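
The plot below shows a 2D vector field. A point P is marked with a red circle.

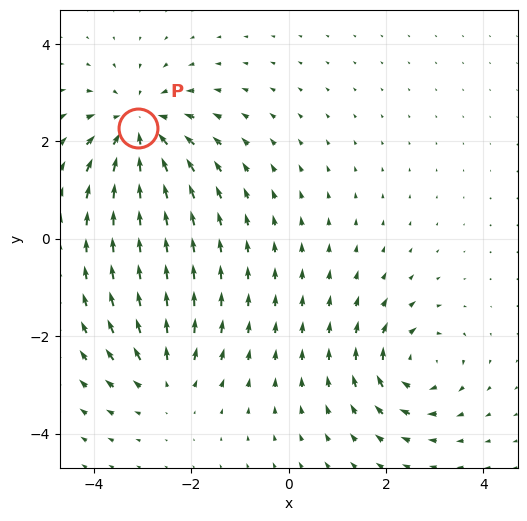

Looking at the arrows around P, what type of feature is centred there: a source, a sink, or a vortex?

sink

At P (-3.1, 2.3) the arrows converge inward. Divergence about -4, curl ≈0 — negative divergence with near-zero curl is a sink.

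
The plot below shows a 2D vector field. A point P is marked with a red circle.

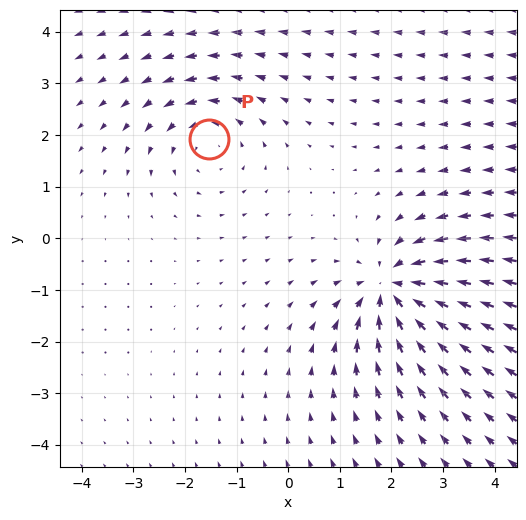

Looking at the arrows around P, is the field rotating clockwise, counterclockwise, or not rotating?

Near P at (-1.5, 1.9) the arrows circulate counterclockwise. The curl (z-component) there is about +3; positive curl means counterclockwise rotation.

counterclockwise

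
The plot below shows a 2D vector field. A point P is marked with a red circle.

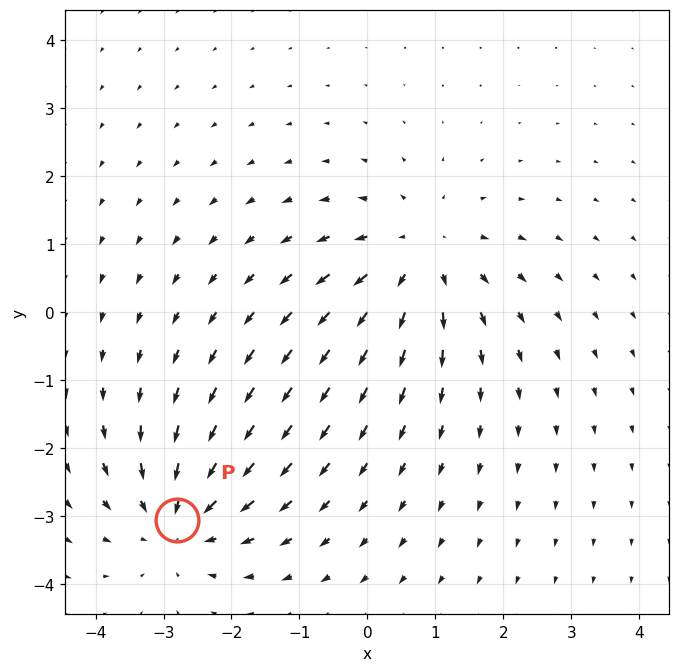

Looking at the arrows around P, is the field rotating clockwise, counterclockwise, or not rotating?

Near P at (-2.8, -3.1) the arrows show no circulation. The curl there is ≈0.

not rotating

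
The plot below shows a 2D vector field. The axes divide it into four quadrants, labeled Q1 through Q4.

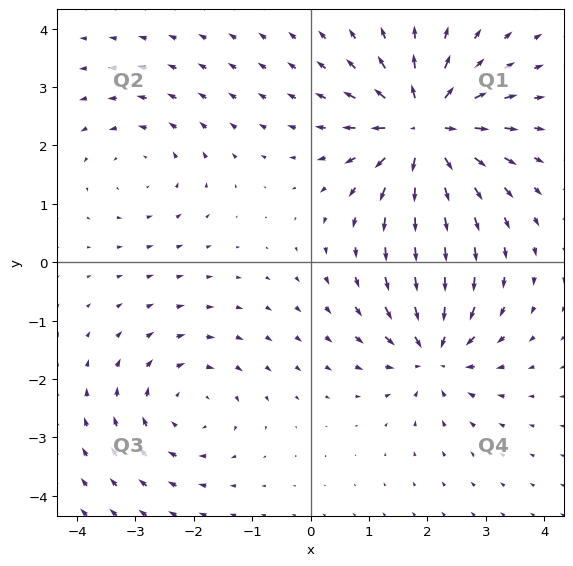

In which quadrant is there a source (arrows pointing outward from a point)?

The source sits at approximately (1.9, 2.3), which lies in quadrant Q1. The divergence there is about +7, positive as expected for a source.

Q1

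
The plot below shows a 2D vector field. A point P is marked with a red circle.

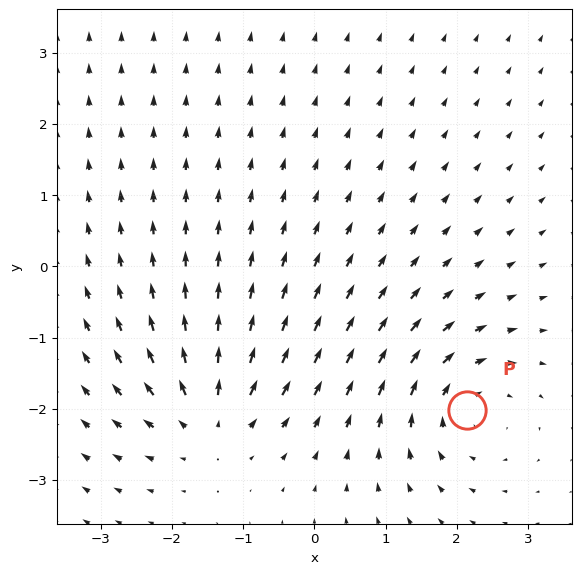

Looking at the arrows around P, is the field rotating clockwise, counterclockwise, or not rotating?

Near P at (2.1, -2.0) the arrows circulate clockwise. The curl (z-component) there is about -4; negative curl means clockwise rotation.

clockwise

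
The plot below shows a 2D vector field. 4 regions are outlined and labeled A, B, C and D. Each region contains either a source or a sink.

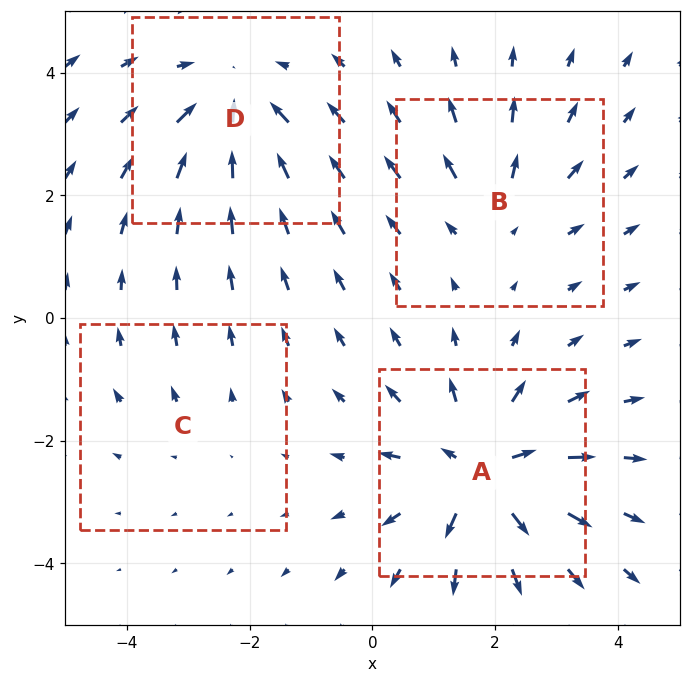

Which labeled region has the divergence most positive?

A

Divergence at each region's feature centre — A: about +7, B: about +3, C: about +2, D: about -5. Region A is most positive.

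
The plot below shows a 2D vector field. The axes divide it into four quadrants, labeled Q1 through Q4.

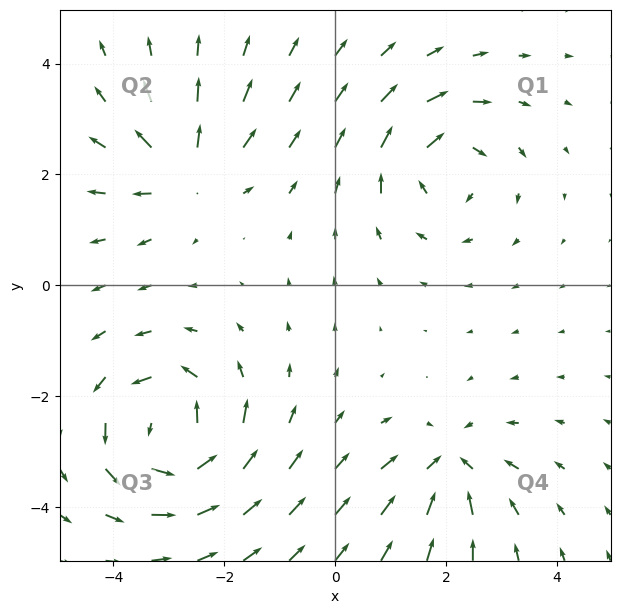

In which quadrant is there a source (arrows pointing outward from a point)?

The source sits at approximately (-2.7, 2.0), which lies in quadrant Q2. The divergence there is about +4, positive as expected for a source.

Q2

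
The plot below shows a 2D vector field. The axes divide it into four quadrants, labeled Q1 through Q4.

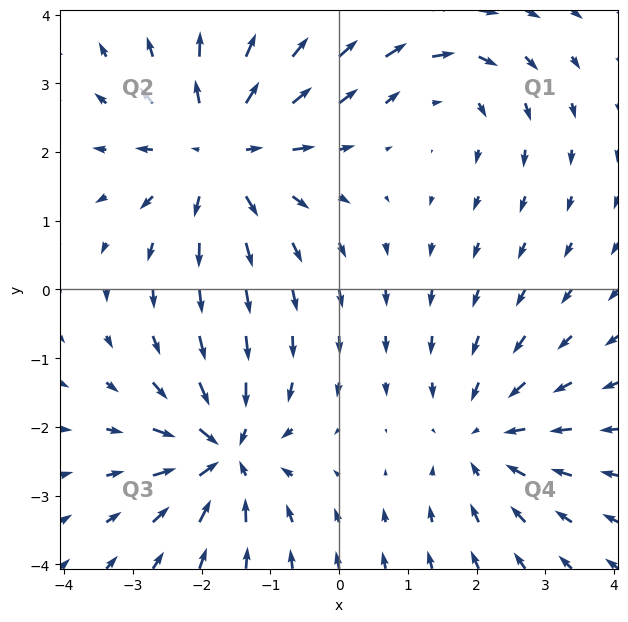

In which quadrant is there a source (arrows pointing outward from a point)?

The source sits at approximately (-1.7, 2.0), which lies in quadrant Q2. The divergence there is about +5, positive as expected for a source.

Q2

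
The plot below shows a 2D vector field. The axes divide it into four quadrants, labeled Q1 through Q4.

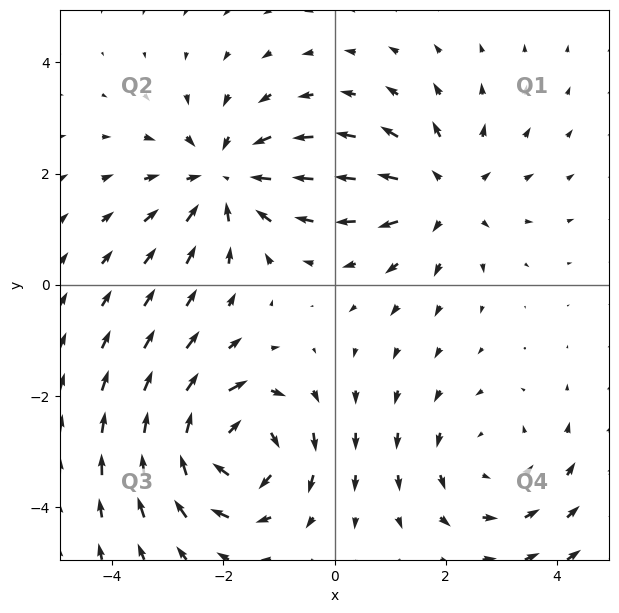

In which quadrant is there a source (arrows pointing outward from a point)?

Q1

The source sits at approximately (2.0, 1.6), which lies in quadrant Q1. The divergence there is about +3, positive as expected for a source.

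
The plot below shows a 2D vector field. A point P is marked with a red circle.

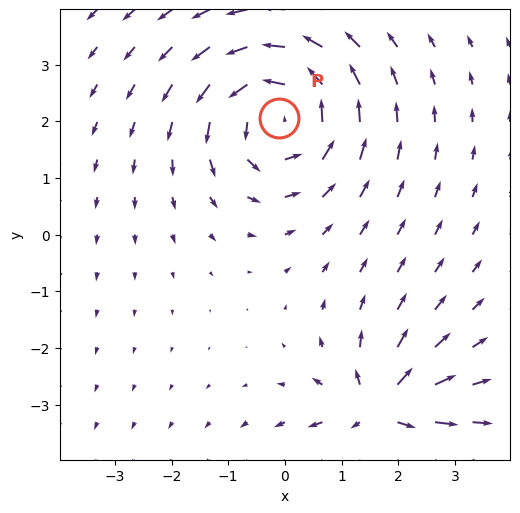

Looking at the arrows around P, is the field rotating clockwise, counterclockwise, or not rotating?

Near P at (-0.1, 2.1) the arrows circulate counterclockwise. The curl (z-component) there is about +5; positive curl means counterclockwise rotation.

counterclockwise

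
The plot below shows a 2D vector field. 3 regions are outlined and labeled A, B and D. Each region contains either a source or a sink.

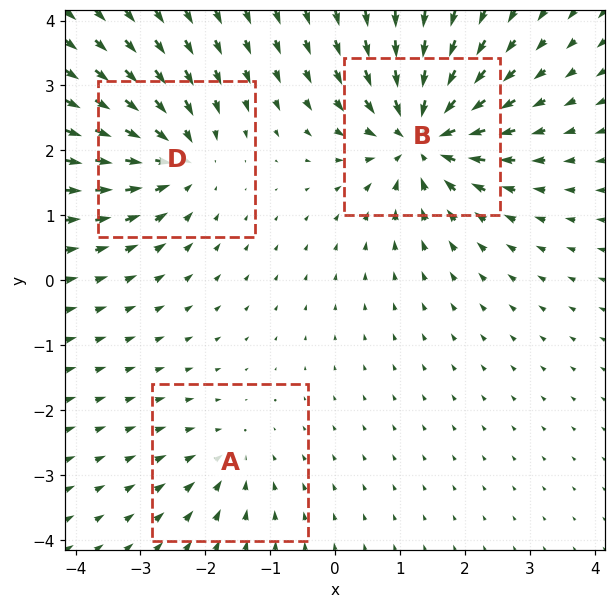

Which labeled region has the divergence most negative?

Divergence at each region's feature centre — A: about -2, B: about -6, D: about -4. Region B is most negative.

B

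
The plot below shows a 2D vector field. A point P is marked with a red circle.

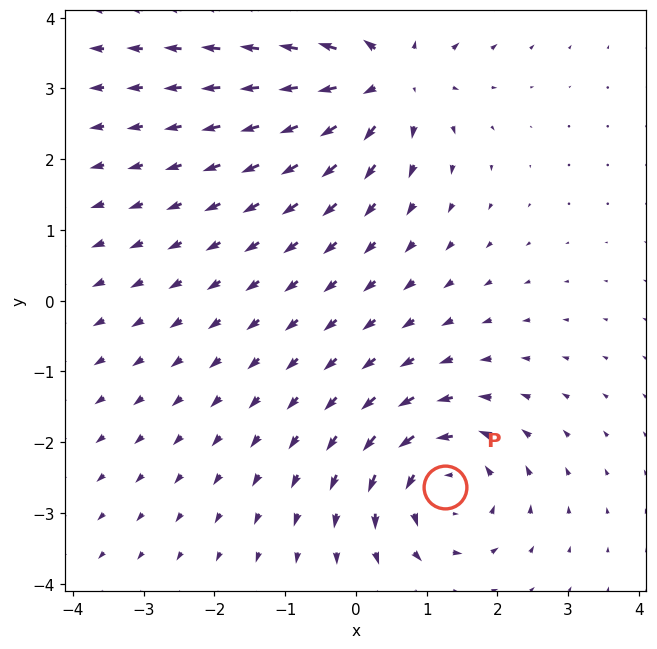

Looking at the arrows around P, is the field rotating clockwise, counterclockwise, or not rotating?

counterclockwise

Near P at (1.3, -2.6) the arrows circulate counterclockwise. The curl (z-component) there is about +3; positive curl means counterclockwise rotation.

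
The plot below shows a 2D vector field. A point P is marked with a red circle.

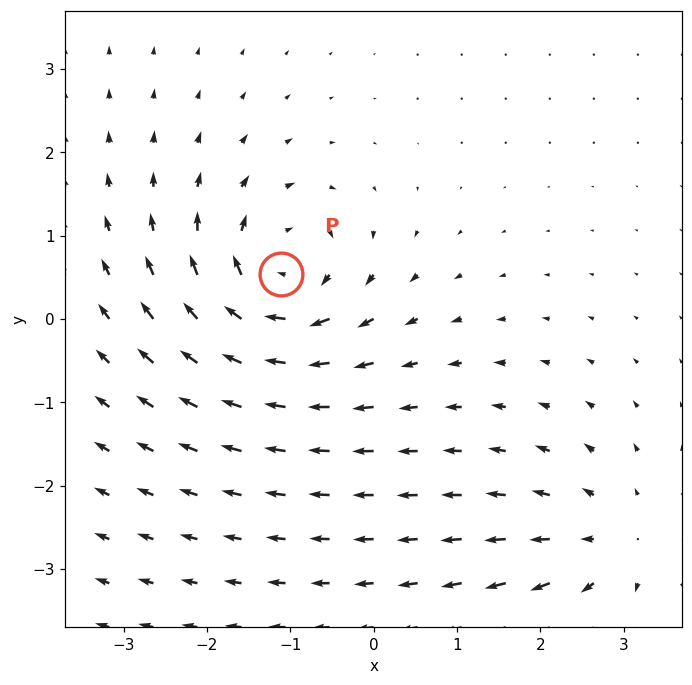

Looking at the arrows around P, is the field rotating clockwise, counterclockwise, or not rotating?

Near P at (-1.1, 0.5) the arrows circulate clockwise. The curl (z-component) there is about -7; negative curl means clockwise rotation.

clockwise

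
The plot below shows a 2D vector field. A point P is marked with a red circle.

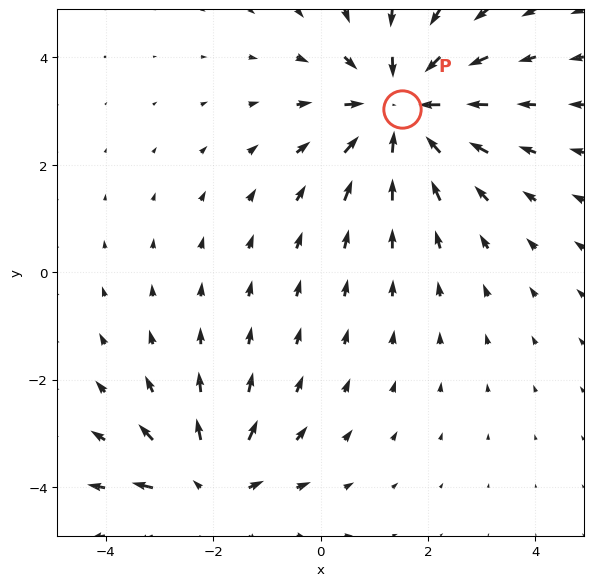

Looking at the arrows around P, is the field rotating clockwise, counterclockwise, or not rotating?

not rotating

Near P at (1.5, 3.0) the arrows show no circulation. The curl there is ≈0.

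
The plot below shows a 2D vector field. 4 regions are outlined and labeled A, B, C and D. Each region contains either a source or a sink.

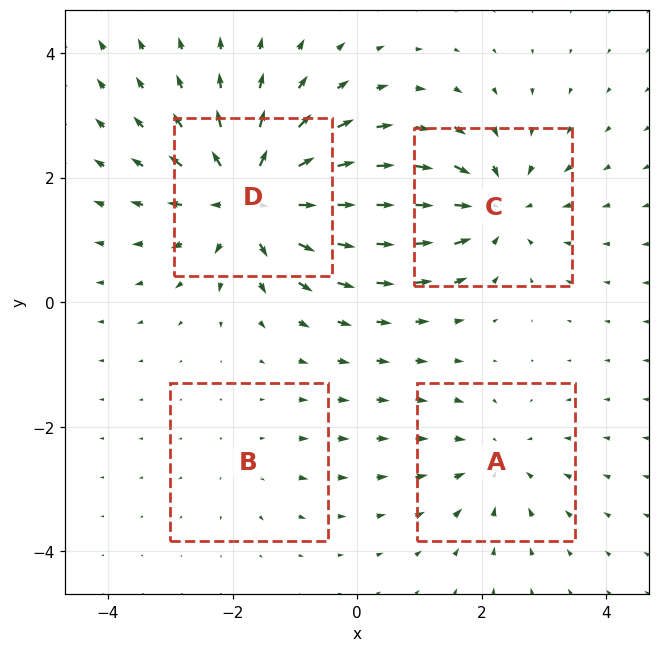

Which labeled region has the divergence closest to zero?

Divergence at each region's feature centre — A: about -3, B: about +2, C: about -5, D: about +7. Region B is closest to zero.

B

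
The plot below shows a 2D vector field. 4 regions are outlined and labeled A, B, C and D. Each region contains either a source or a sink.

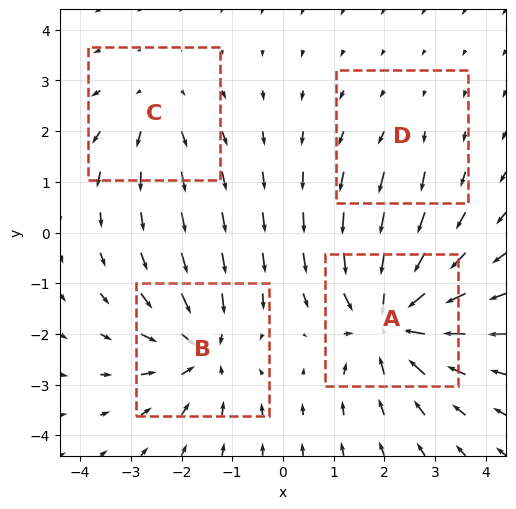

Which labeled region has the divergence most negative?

Divergence at each region's feature centre — A: about -8, B: about -5, C: about +3, D: about +2. Region A is most negative.

A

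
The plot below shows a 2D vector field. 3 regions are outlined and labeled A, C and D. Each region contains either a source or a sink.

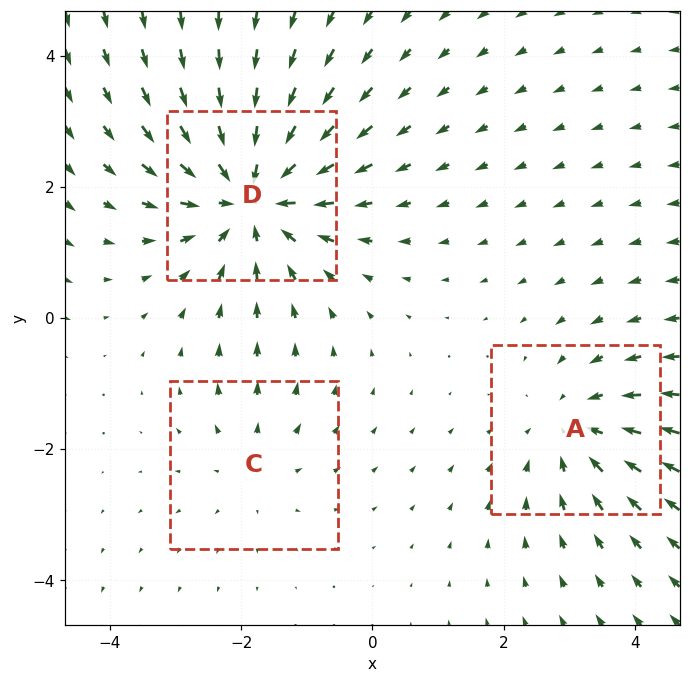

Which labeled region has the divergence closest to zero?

C

Divergence at each region's feature centre — A: about -3, C: about +2, D: about -5. Region C is closest to zero.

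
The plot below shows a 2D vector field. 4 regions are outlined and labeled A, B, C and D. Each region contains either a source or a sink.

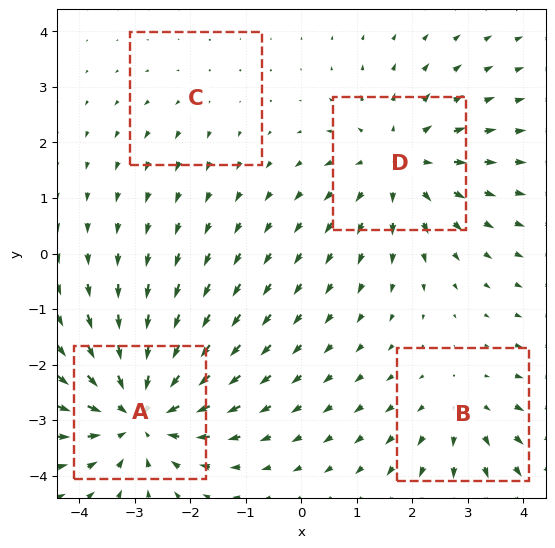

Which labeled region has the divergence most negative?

A

Divergence at each region's feature centre — A: about -6, B: about +3, C: about +2, D: about +5. Region A is most negative.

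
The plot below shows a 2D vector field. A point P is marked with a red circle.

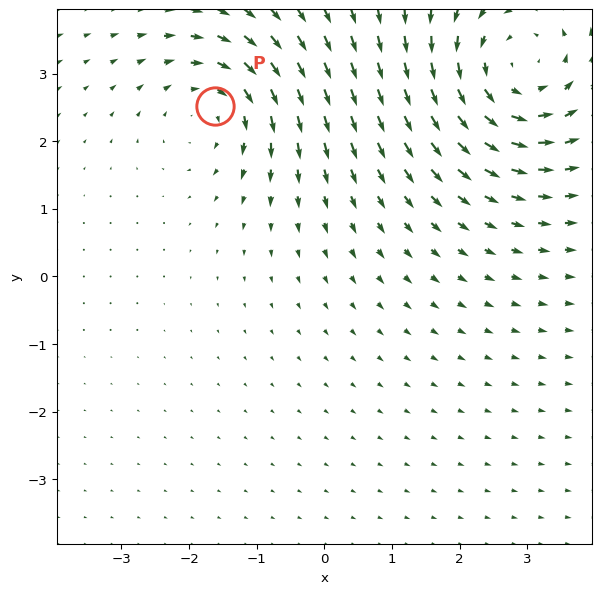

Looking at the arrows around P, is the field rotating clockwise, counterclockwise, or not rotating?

Near P at (-1.6, 2.5) the arrows circulate clockwise. The curl (z-component) there is about -3; negative curl means clockwise rotation.

clockwise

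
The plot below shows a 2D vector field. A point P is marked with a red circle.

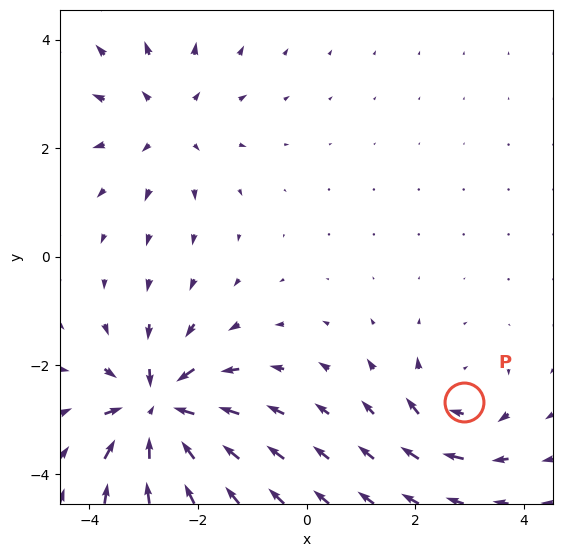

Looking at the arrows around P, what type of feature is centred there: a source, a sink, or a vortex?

vortex

At P (2.9, -2.7) the arrows circulate clockwise. Divergence ≈0, curl about -4 — near-zero divergence with nonzero curl is a vortex.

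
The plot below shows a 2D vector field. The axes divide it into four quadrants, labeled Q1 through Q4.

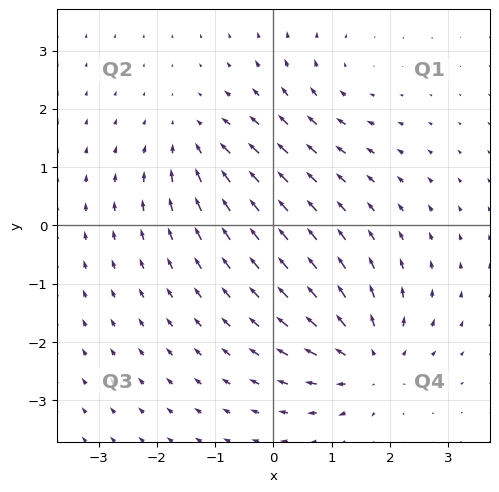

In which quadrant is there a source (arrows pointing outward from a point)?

The source sits at approximately (1.7, -2.3), which lies in quadrant Q4. The divergence there is about +5, positive as expected for a source.

Q4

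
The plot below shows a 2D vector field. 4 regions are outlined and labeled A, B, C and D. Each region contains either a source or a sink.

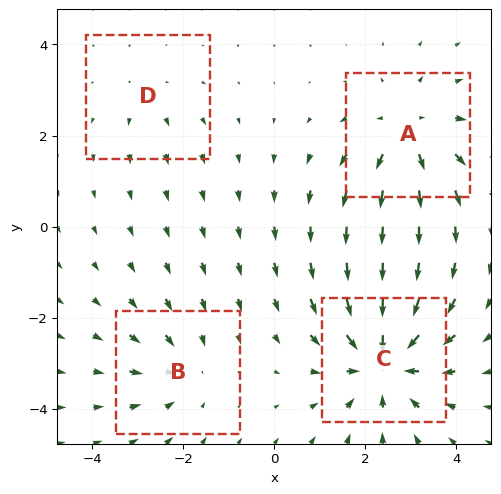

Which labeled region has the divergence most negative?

C

Divergence at each region's feature centre — A: about +4, B: about -3, C: about -6, D: about +2. Region C is most negative.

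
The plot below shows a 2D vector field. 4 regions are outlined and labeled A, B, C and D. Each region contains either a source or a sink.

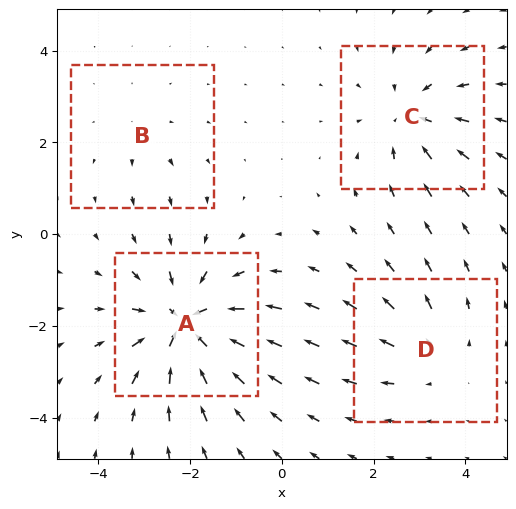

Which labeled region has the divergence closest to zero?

B

Divergence at each region's feature centre — A: about -7, B: about +2, C: about -5, D: about +3. Region B is closest to zero.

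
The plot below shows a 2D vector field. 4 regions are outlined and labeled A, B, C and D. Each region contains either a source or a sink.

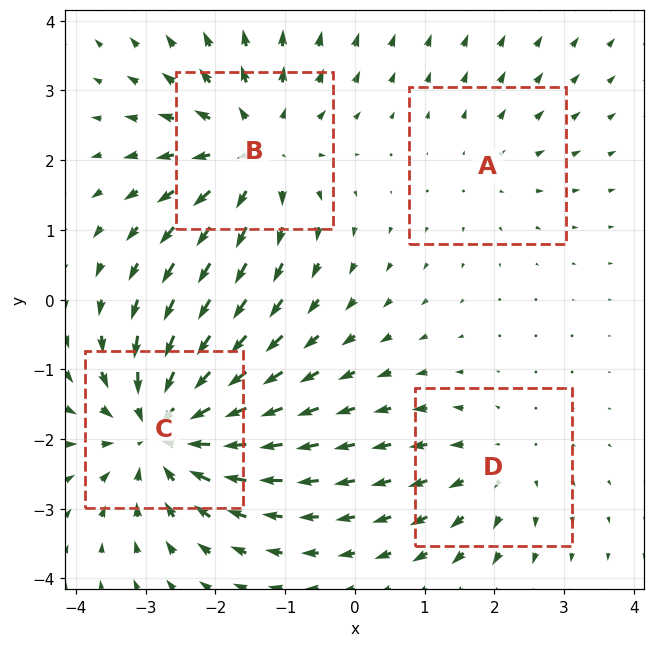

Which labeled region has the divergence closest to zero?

Divergence at each region's feature centre — A: about +2, B: about +5, C: about -6, D: about +3. Region A is closest to zero.

A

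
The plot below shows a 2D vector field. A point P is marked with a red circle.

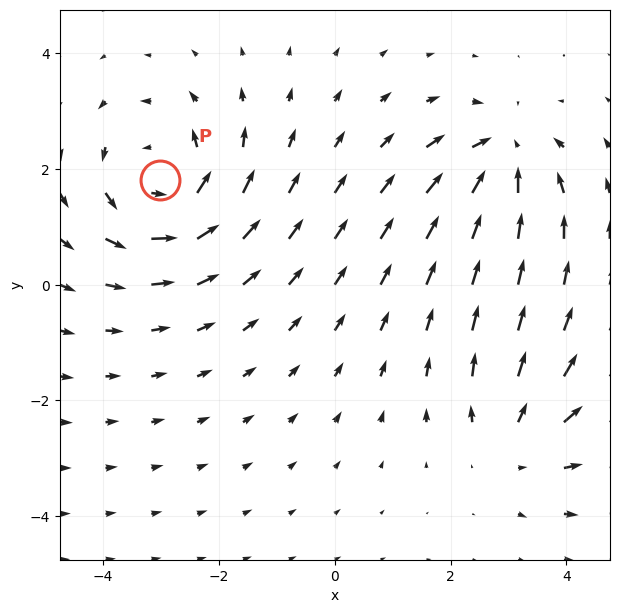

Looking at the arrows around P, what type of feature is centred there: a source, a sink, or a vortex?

At P (-3.0, 1.8) the arrows circulate counterclockwise. Divergence ≈0, curl about +4 — near-zero divergence with nonzero curl is a vortex.

vortex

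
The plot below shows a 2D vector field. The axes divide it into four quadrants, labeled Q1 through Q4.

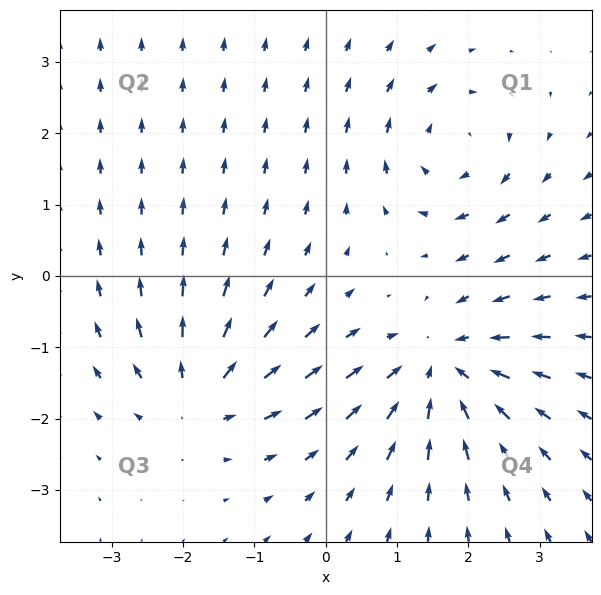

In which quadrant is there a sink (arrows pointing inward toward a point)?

The sink sits at approximately (1.6, -1.3), which lies in quadrant Q4. The divergence there is about -4, negative as expected for a sink.

Q4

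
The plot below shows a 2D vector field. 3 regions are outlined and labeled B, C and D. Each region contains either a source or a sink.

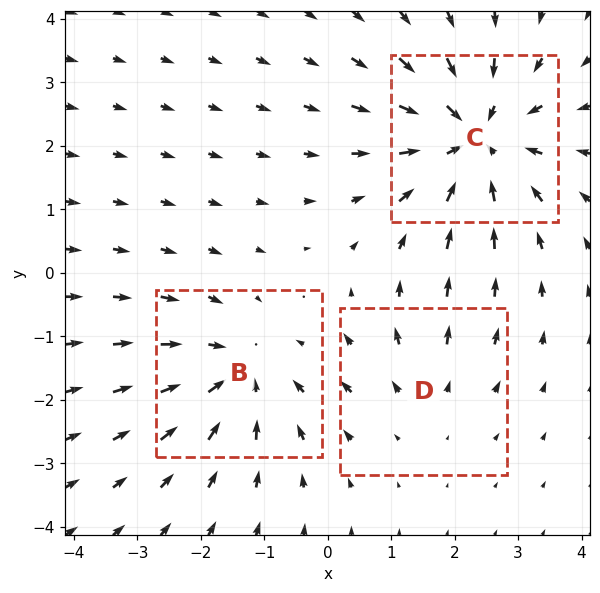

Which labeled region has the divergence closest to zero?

D

Divergence at each region's feature centre — B: about -3, C: about -4, D: about +2. Region D is closest to zero.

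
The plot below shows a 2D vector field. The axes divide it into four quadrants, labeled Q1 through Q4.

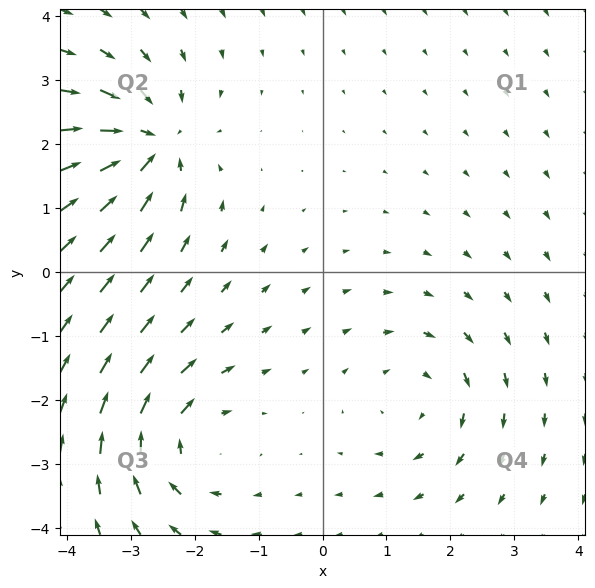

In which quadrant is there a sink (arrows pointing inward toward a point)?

Q2

The sink sits at approximately (-2.7, 2.0), which lies in quadrant Q2. The divergence there is about -6, negative as expected for a sink.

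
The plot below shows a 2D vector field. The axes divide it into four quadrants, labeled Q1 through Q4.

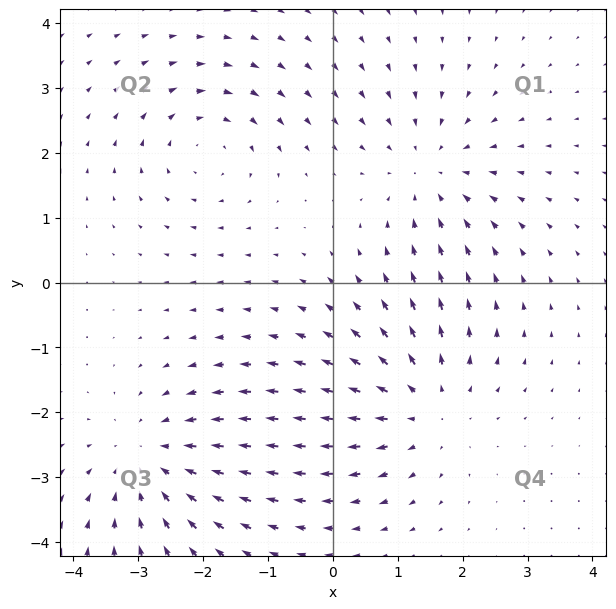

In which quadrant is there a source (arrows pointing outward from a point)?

Q4

The source sits at approximately (1.4, -1.9), which lies in quadrant Q4. The divergence there is about +4, positive as expected for a source.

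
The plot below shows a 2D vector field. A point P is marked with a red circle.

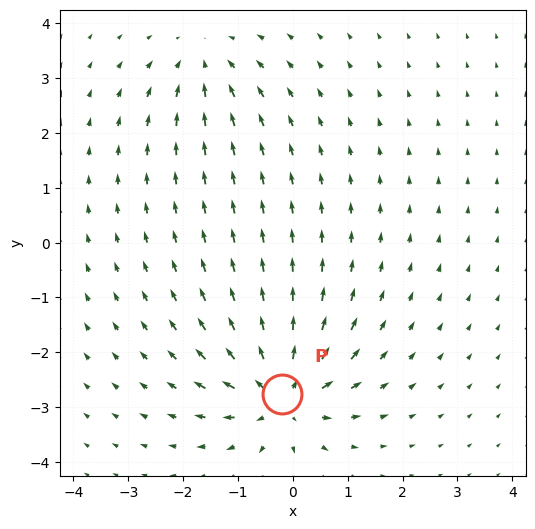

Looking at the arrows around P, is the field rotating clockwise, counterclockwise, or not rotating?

Near P at (-0.2, -2.8) the arrows show no circulation. The curl there is ≈0.

not rotating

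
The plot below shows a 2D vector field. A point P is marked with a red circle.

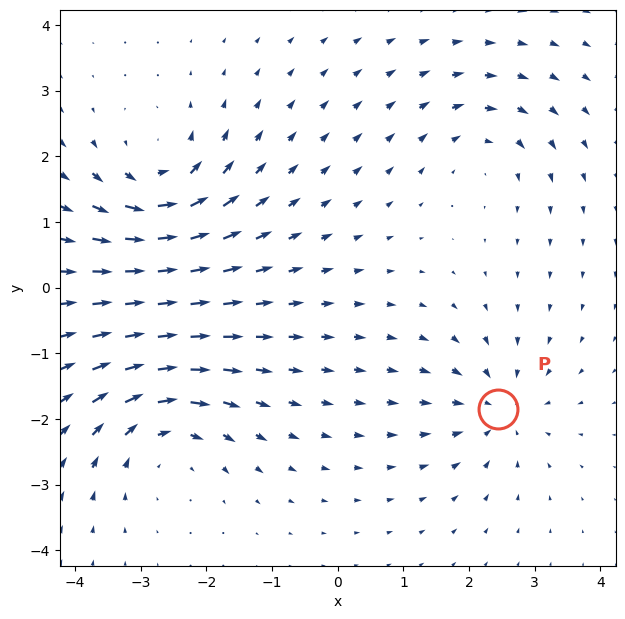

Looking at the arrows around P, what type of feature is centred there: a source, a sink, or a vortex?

At P (2.4, -1.8) the arrows converge inward. Divergence about -4, curl ≈0 — negative divergence with near-zero curl is a sink.

sink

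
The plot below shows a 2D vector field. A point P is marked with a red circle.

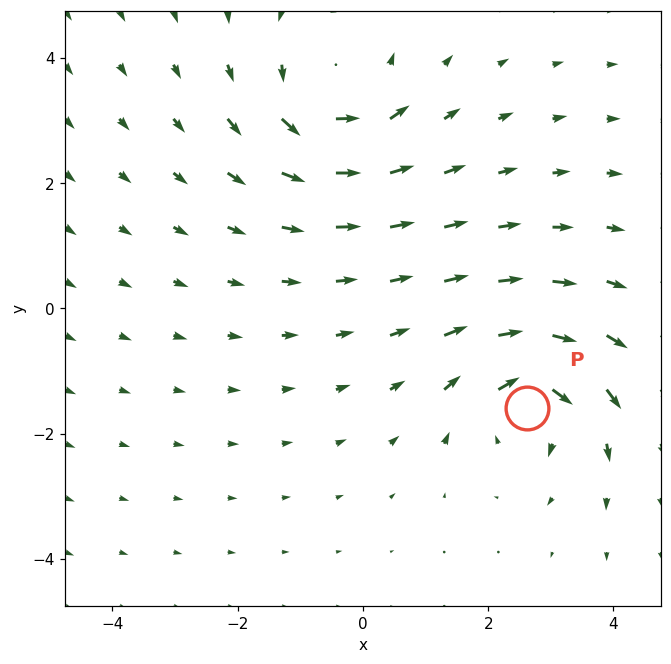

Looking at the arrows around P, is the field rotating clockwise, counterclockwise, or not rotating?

clockwise

Near P at (2.6, -1.6) the arrows circulate clockwise. The curl (z-component) there is about -5; negative curl means clockwise rotation.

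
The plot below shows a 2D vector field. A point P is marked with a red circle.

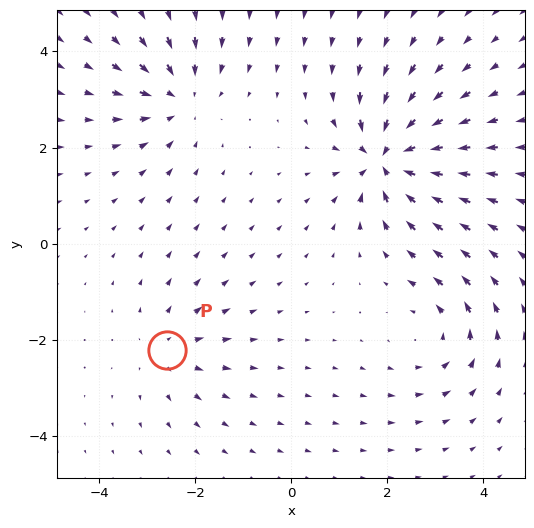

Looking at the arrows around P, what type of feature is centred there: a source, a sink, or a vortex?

source

At P (-2.6, -2.2) the arrows spread outward. Divergence about +3, curl ≈0 — positive divergence with near-zero curl is a source.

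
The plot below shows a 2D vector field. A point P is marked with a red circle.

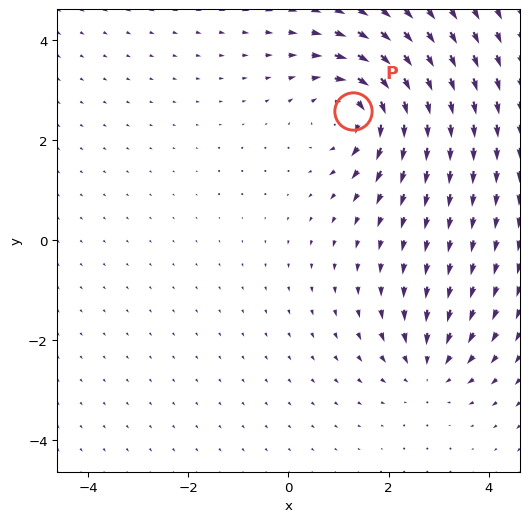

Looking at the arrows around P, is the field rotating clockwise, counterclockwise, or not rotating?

Near P at (1.3, 2.6) the arrows circulate clockwise. The curl (z-component) there is about -5; negative curl means clockwise rotation.

clockwise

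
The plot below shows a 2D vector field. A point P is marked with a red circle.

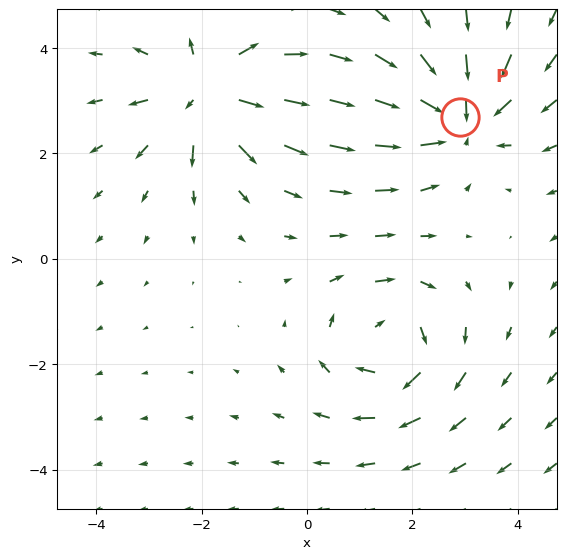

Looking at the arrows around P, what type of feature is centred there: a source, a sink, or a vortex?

At P (2.9, 2.7) the arrows converge inward. Divergence about -5, curl ≈0 — negative divergence with near-zero curl is a sink.

sink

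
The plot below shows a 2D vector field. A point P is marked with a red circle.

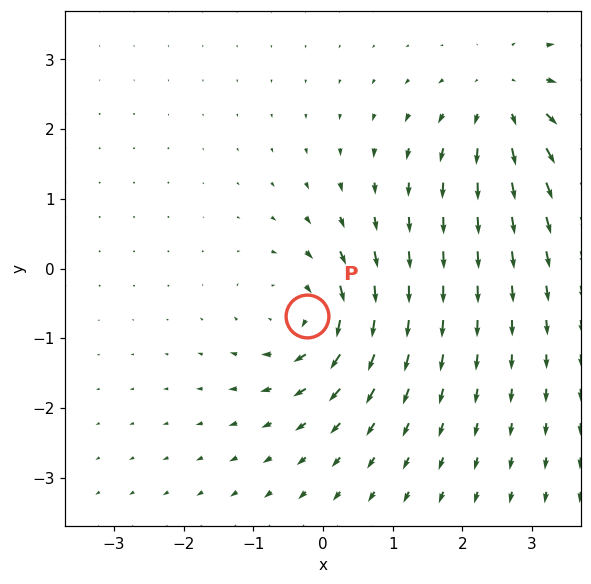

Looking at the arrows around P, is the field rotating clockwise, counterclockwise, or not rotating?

clockwise

Near P at (-0.2, -0.7) the arrows circulate clockwise. The curl (z-component) there is about -4; negative curl means clockwise rotation.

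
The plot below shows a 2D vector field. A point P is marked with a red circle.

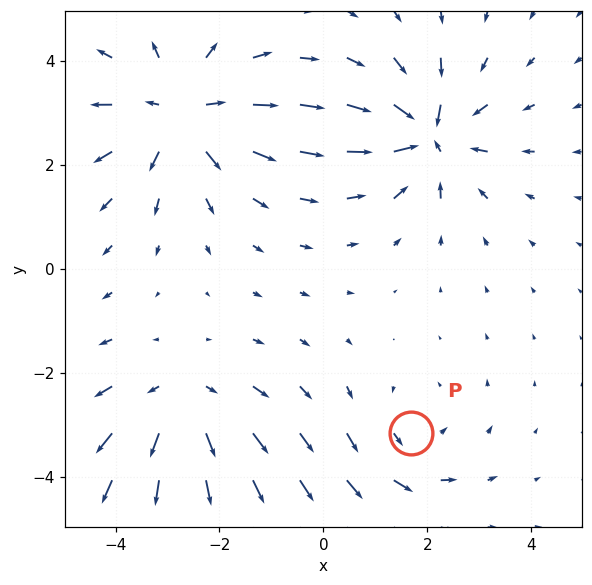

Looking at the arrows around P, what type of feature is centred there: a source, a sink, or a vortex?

At P (1.7, -3.2) the arrows circulate counterclockwise. Divergence ≈0, curl about +2 — near-zero divergence with nonzero curl is a vortex.

vortex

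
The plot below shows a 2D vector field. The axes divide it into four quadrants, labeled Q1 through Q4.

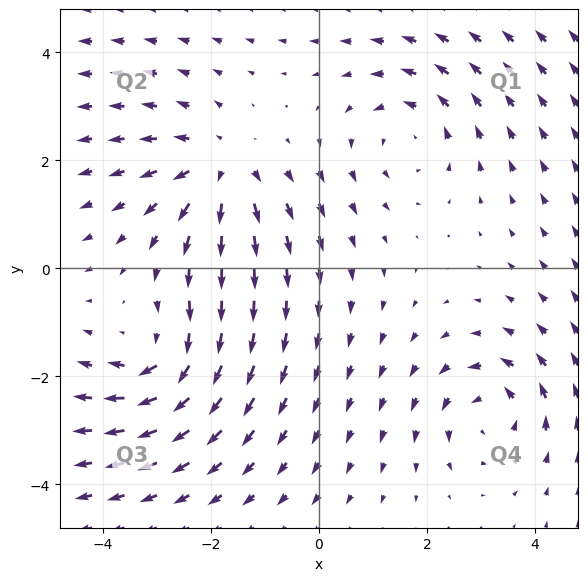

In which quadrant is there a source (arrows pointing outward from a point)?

The source sits at approximately (-1.8, 1.9), which lies in quadrant Q2. The divergence there is about +3, positive as expected for a source.

Q2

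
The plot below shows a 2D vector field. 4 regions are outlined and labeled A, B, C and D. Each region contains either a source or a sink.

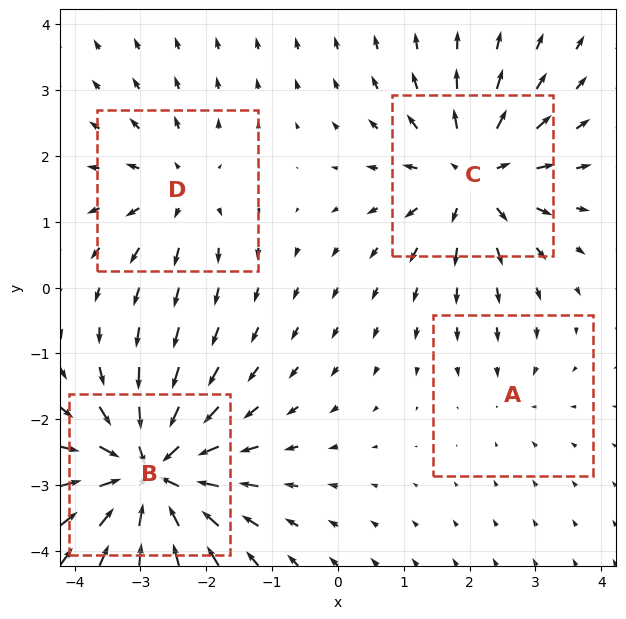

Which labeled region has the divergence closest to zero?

Divergence at each region's feature centre — A: about -2, B: about -8, C: about +6, D: about +4. Region A is closest to zero.

A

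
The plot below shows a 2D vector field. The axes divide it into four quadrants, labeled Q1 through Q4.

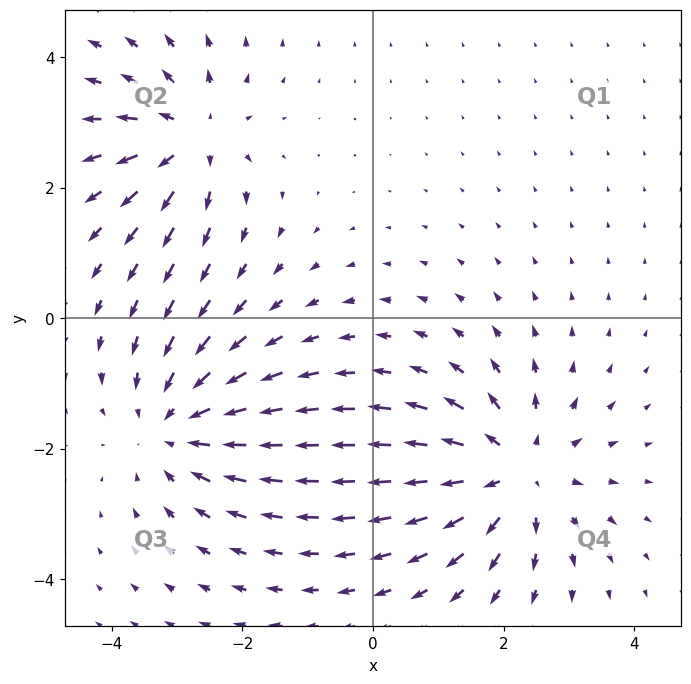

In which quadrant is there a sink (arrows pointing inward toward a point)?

Q3

The sink sits at approximately (-3.0, -1.7), which lies in quadrant Q3. The divergence there is about -3, negative as expected for a sink.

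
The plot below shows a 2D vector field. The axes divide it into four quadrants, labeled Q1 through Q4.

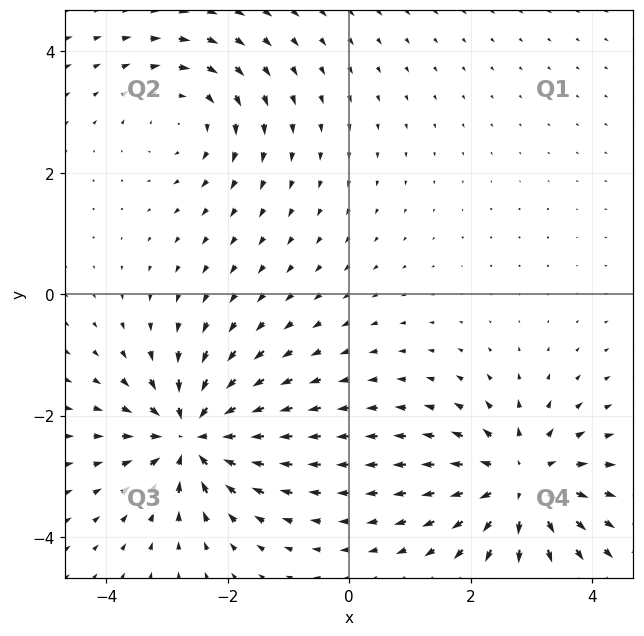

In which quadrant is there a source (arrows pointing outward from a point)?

Q4

The source sits at approximately (2.8, -3.1), which lies in quadrant Q4. The divergence there is about +5, positive as expected for a source.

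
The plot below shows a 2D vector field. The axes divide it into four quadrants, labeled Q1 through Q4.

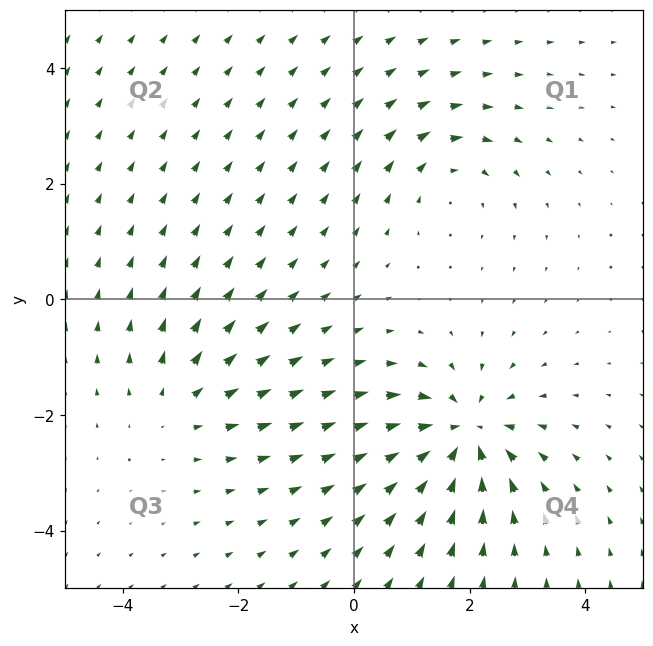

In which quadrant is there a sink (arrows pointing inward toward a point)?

The sink sits at approximately (1.9, -2.3), which lies in quadrant Q4. The divergence there is about -5, negative as expected for a sink.

Q4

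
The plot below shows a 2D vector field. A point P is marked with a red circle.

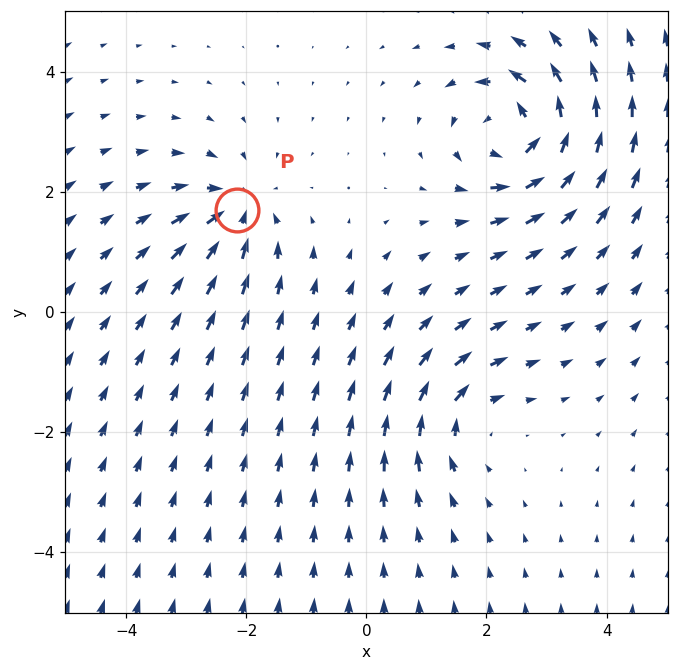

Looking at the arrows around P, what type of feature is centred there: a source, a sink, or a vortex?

At P (-2.2, 1.7) the arrows converge inward. Divergence about -4, curl ≈0 — negative divergence with near-zero curl is a sink.

sink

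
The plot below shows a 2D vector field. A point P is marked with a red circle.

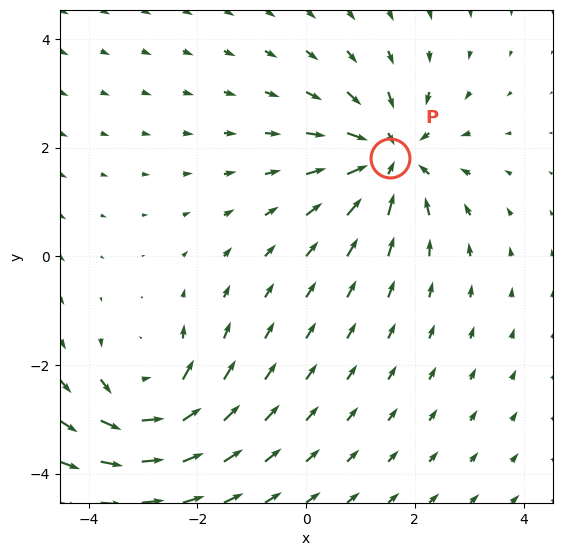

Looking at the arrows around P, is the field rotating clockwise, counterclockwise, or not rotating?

Near P at (1.6, 1.8) the arrows show no circulation. The curl there is ≈0.

not rotating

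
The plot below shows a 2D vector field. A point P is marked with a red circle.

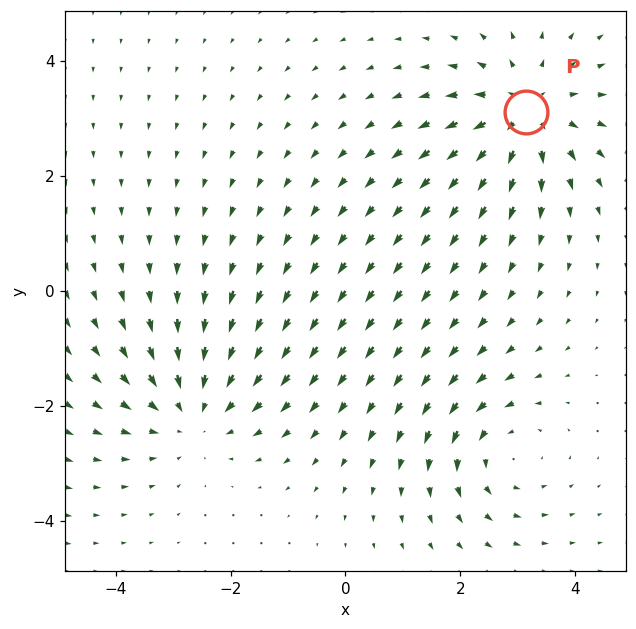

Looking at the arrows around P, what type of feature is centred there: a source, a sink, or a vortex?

At P (3.1, 3.1) the arrows spread outward. Divergence about +5, curl ≈0 — positive divergence with near-zero curl is a source.

source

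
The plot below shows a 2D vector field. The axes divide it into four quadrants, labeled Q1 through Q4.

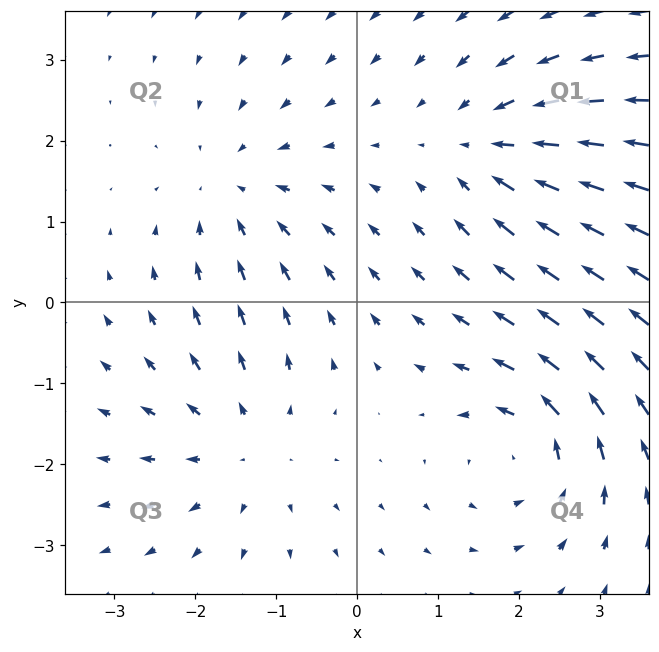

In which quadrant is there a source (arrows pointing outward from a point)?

Q3

The source sits at approximately (-1.4, -1.8), which lies in quadrant Q3. The divergence there is about +3, positive as expected for a source.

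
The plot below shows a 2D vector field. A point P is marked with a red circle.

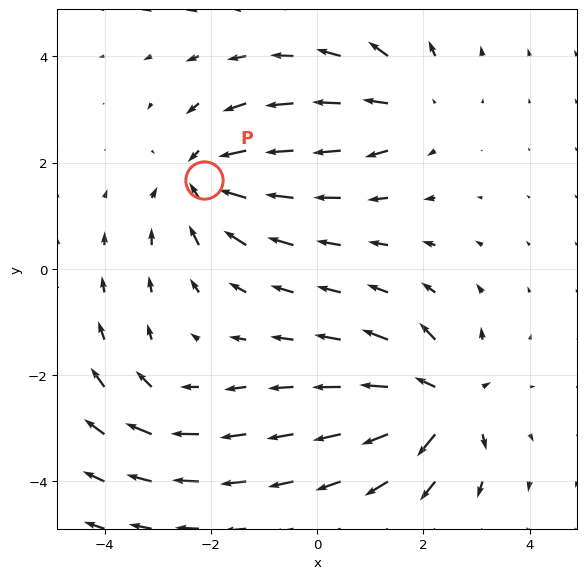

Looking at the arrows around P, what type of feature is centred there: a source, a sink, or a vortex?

sink

At P (-2.1, 1.7) the arrows converge inward. Divergence about -4, curl ≈0 — negative divergence with near-zero curl is a sink.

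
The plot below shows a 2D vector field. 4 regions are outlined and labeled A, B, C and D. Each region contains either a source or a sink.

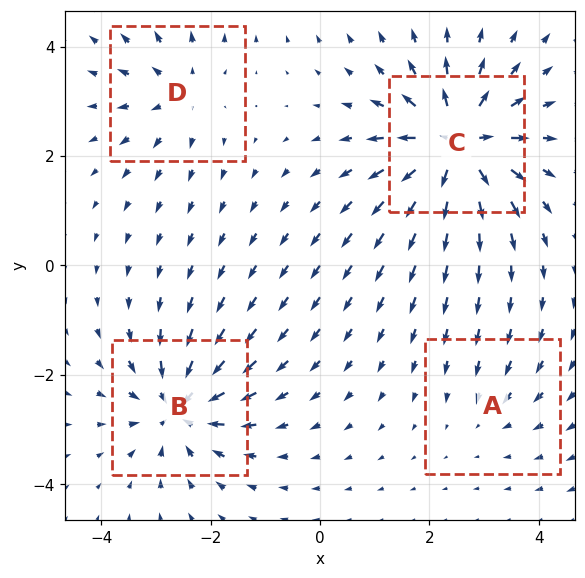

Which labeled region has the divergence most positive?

Divergence at each region's feature centre — A: about -2, B: about -6, C: about +9, D: about +4. Region C is most positive.

C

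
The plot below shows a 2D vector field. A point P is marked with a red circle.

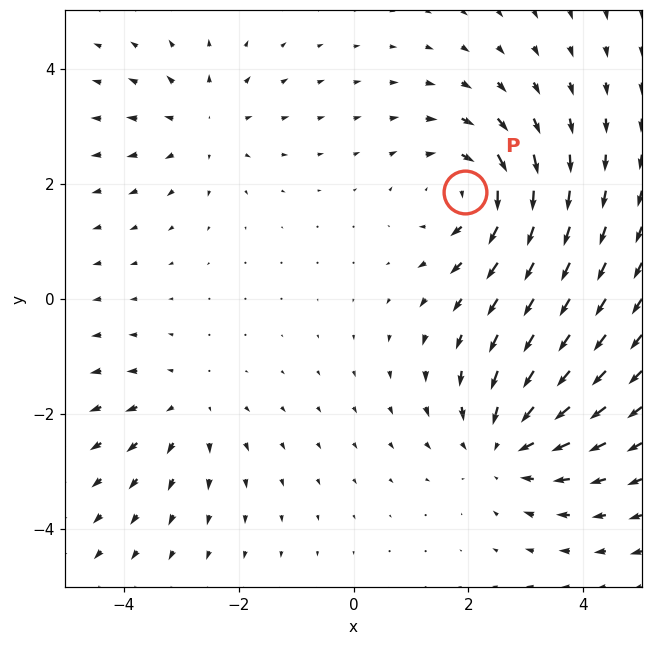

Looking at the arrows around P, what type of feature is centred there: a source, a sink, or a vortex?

vortex

At P (1.9, 1.9) the arrows circulate clockwise. Divergence ≈0, curl about -5 — near-zero divergence with nonzero curl is a vortex.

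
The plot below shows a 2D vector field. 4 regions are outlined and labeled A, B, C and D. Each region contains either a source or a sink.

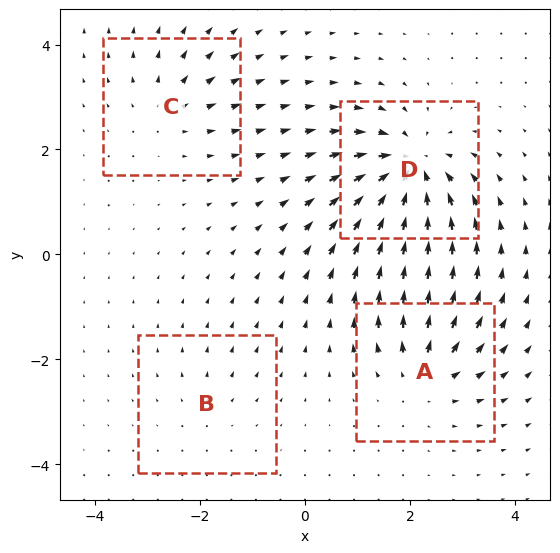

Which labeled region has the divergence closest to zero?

B

Divergence at each region's feature centre — A: about +5, B: about +2, C: about +4, D: about -8. Region B is closest to zero.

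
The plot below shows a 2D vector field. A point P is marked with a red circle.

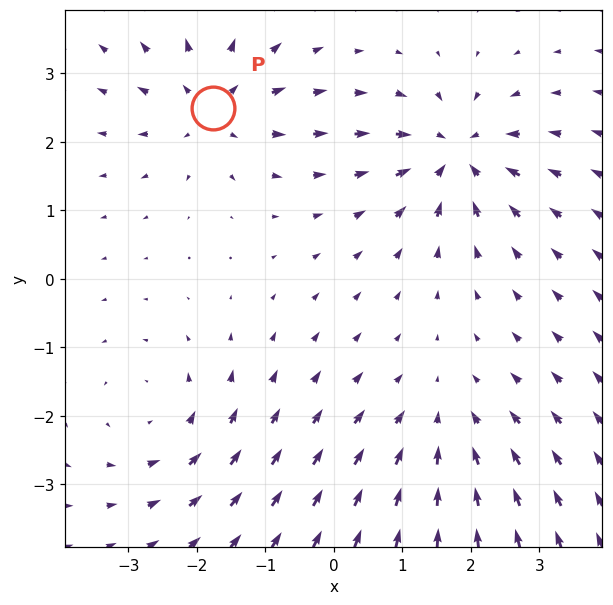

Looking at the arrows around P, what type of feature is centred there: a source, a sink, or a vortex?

source

At P (-1.8, 2.5) the arrows spread outward. Divergence about +5, curl ≈0 — positive divergence with near-zero curl is a source.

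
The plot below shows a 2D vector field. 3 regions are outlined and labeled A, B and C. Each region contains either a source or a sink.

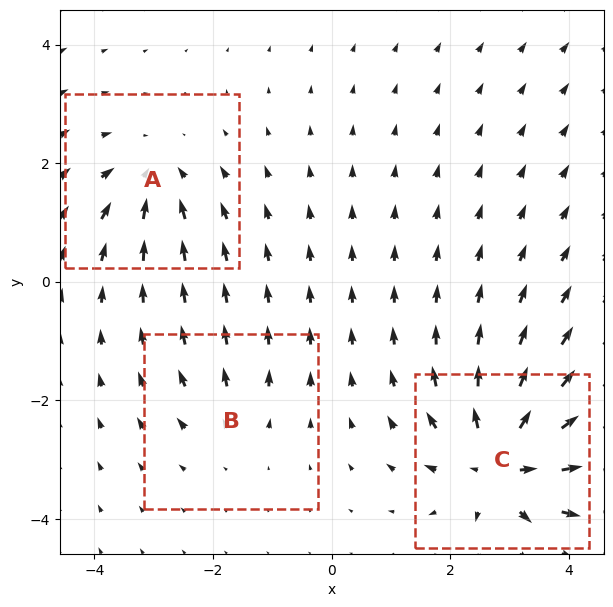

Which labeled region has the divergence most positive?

C

Divergence at each region's feature centre — A: about -4, B: about +2, C: about +7. Region C is most positive.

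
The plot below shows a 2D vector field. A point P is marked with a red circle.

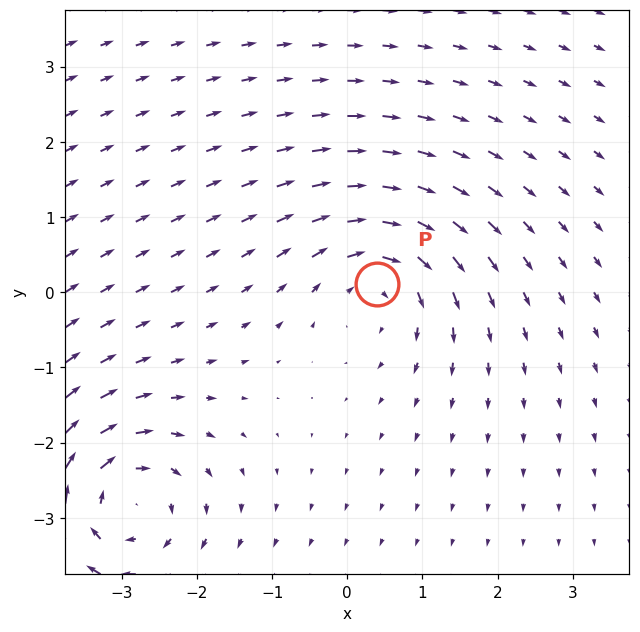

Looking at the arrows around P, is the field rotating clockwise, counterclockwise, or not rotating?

Near P at (0.4, 0.1) the arrows circulate clockwise. The curl (z-component) there is about -3; negative curl means clockwise rotation.

clockwise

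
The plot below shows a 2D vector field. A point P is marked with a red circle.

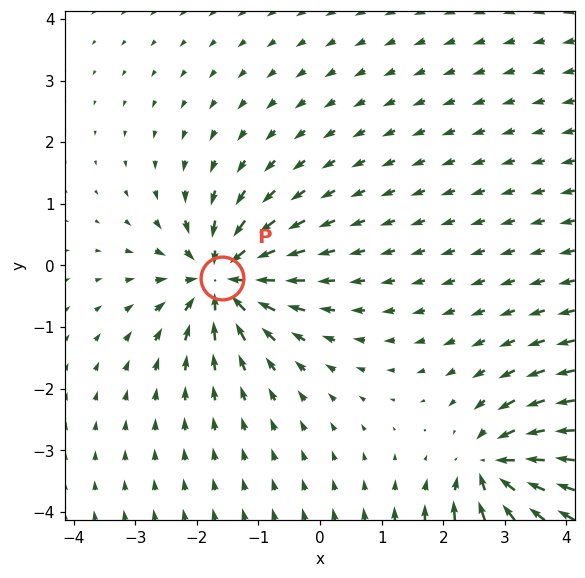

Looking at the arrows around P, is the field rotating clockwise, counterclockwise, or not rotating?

Near P at (-1.6, -0.2) the arrows show no circulation. The curl there is ≈0.

not rotating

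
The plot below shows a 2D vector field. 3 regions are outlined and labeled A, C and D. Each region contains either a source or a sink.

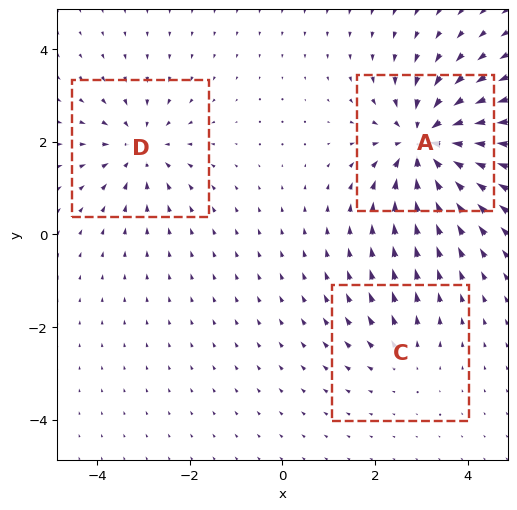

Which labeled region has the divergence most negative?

Divergence at each region's feature centre — A: about -6, C: about +2, D: about -3. Region A is most negative.

A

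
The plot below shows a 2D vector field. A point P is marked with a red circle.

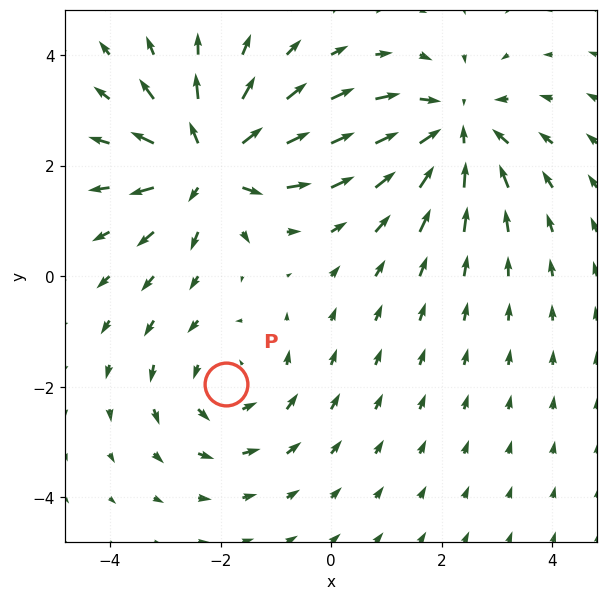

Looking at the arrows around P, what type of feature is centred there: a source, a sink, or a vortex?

vortex

At P (-1.9, -2.0) the arrows circulate counterclockwise. Divergence ≈0, curl about +3 — near-zero divergence with nonzero curl is a vortex.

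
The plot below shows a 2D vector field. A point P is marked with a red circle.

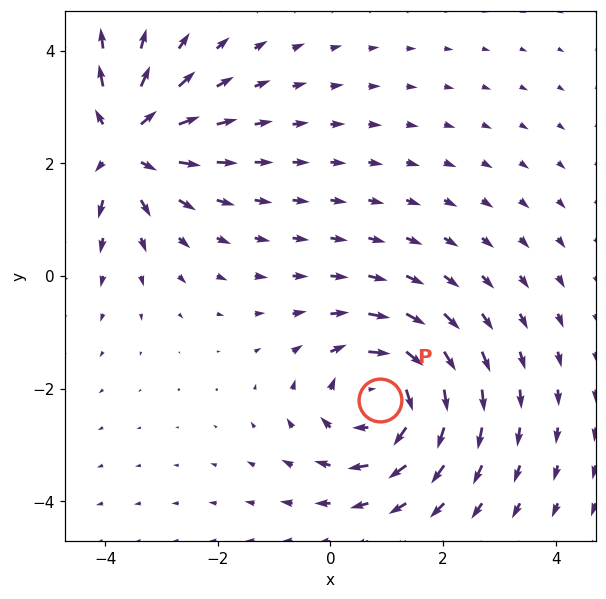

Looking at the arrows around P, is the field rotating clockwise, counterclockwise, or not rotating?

Near P at (0.9, -2.2) the arrows circulate clockwise. The curl (z-component) there is about -4; negative curl means clockwise rotation.

clockwise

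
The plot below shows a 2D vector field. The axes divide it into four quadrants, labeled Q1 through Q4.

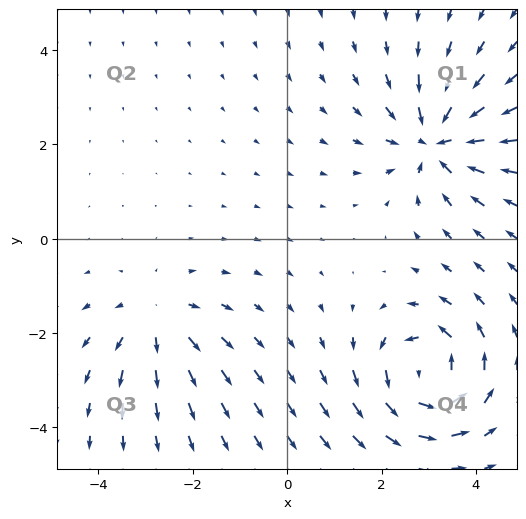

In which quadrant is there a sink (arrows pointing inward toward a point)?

The sink sits at approximately (3.2, 2.1), which lies in quadrant Q1. The divergence there is about -5, negative as expected for a sink.

Q1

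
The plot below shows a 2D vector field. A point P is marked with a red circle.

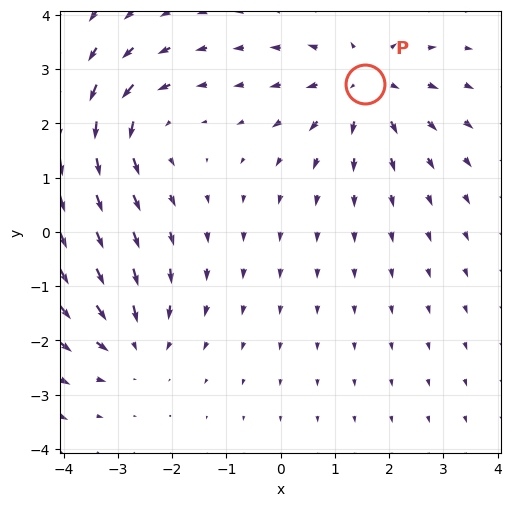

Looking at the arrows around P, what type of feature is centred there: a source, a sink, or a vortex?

source

At P (1.5, 2.7) the arrows spread outward. Divergence about +4, curl ≈0 — positive divergence with near-zero curl is a source.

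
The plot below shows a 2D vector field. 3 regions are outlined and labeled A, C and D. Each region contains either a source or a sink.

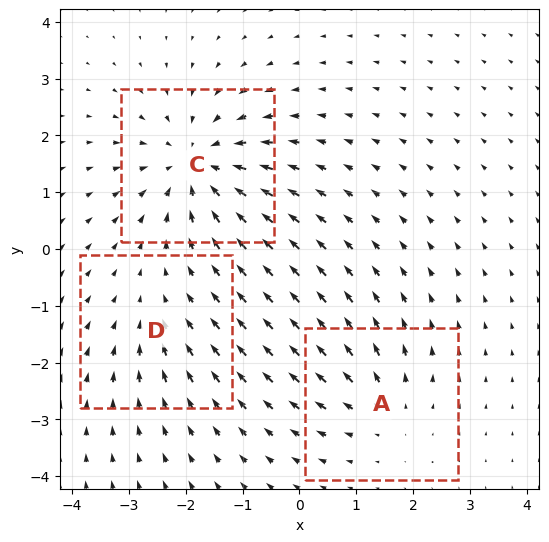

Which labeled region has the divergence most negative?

C

Divergence at each region's feature centre — A: about +3, C: about -5, D: about -2. Region C is most negative.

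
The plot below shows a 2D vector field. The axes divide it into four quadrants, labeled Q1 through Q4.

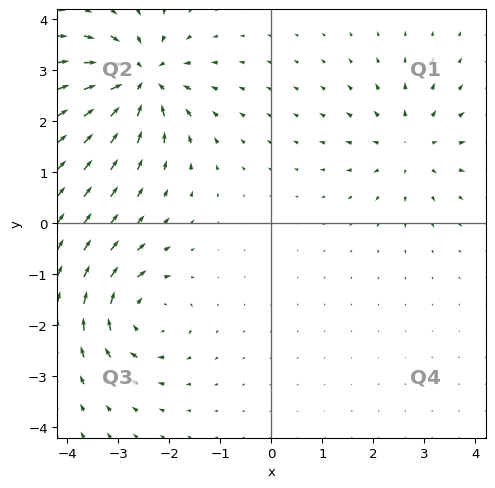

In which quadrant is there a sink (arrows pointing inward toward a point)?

The sink sits at approximately (-2.6, 2.8), which lies in quadrant Q2. The divergence there is about -7, negative as expected for a sink.

Q2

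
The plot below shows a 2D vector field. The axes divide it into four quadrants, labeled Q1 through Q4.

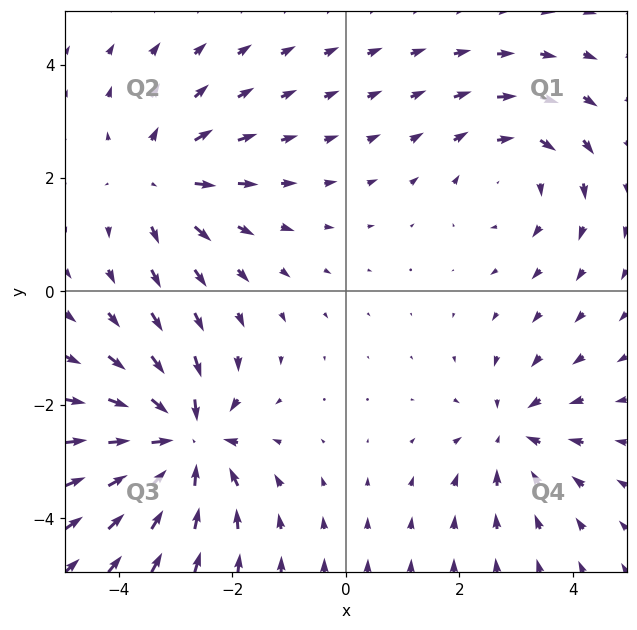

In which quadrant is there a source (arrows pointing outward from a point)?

Q2

The source sits at approximately (-3.3, 2.0), which lies in quadrant Q2. The divergence there is about +3, positive as expected for a source.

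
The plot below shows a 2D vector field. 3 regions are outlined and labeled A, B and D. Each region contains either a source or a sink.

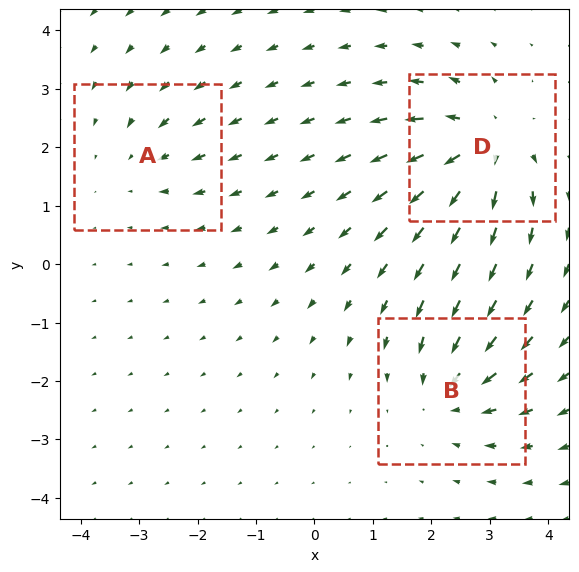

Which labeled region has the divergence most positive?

Divergence at each region's feature centre — A: about -2, B: about -4, D: about +5. Region D is most positive.

D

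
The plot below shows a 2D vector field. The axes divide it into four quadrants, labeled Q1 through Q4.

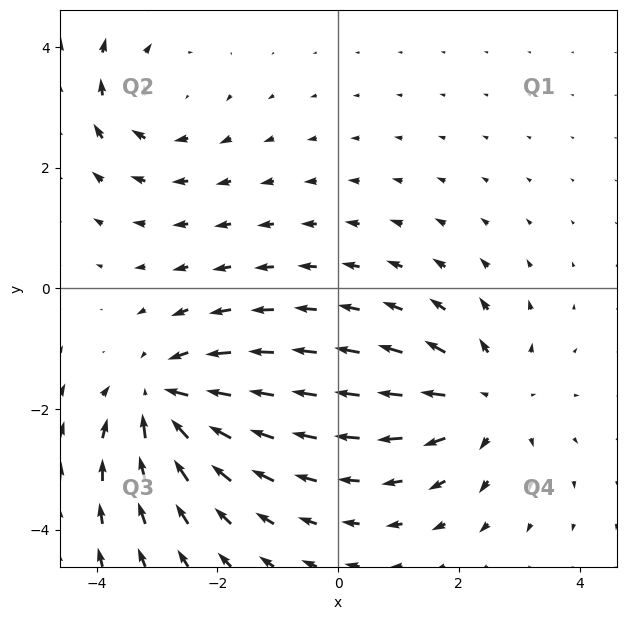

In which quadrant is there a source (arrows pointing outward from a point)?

Q4

The source sits at approximately (2.4, -1.9), which lies in quadrant Q4. The divergence there is about +4, positive as expected for a source.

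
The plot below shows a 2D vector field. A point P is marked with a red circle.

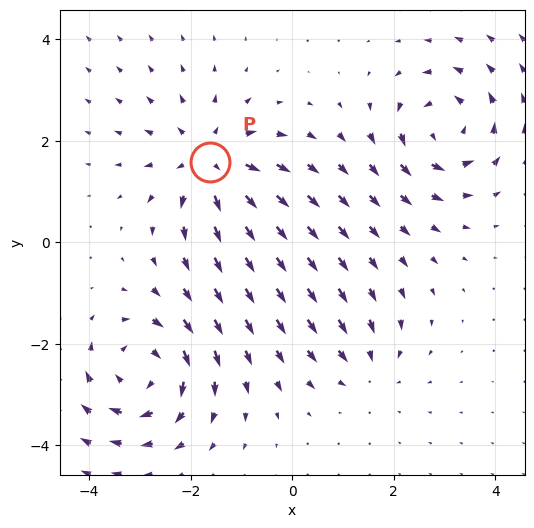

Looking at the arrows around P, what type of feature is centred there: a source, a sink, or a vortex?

At P (-1.6, 1.6) the arrows spread outward. Divergence about +5, curl ≈0 — positive divergence with near-zero curl is a source.

source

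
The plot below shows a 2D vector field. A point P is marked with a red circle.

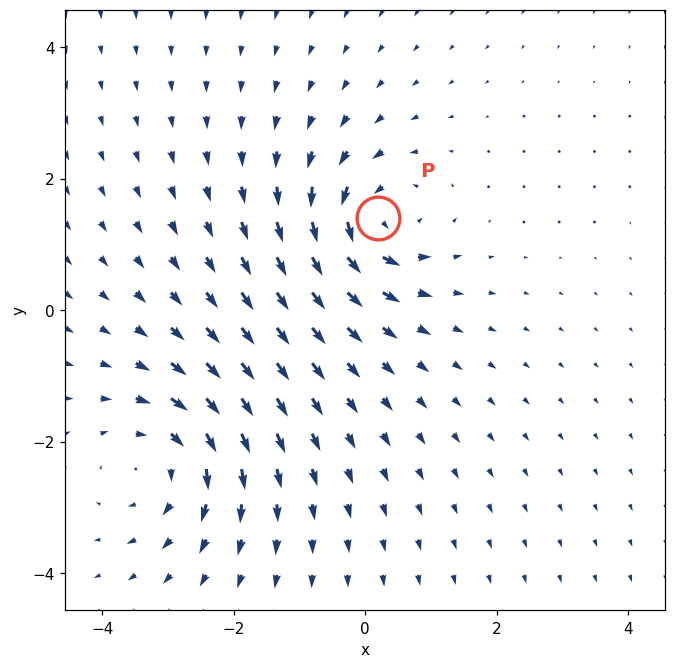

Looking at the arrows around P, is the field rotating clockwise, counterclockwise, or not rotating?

counterclockwise

Near P at (0.2, 1.4) the arrows circulate counterclockwise. The curl (z-component) there is about +4; positive curl means counterclockwise rotation.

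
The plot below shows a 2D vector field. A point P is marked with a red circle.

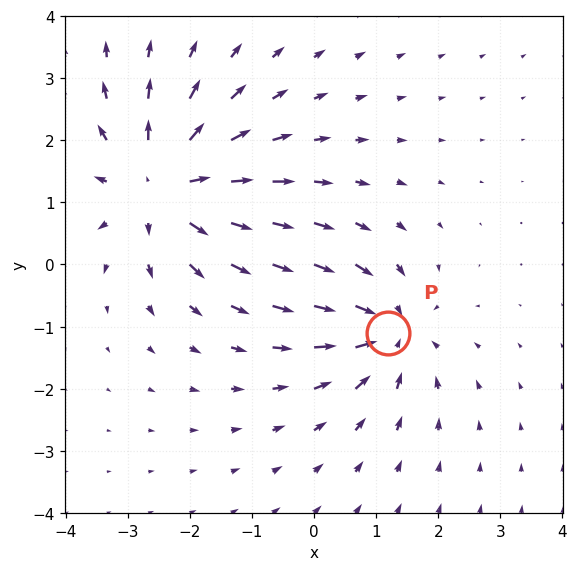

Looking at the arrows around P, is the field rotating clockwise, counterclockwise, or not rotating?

Near P at (1.2, -1.1) the arrows show no circulation. The curl there is ≈0.

not rotating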